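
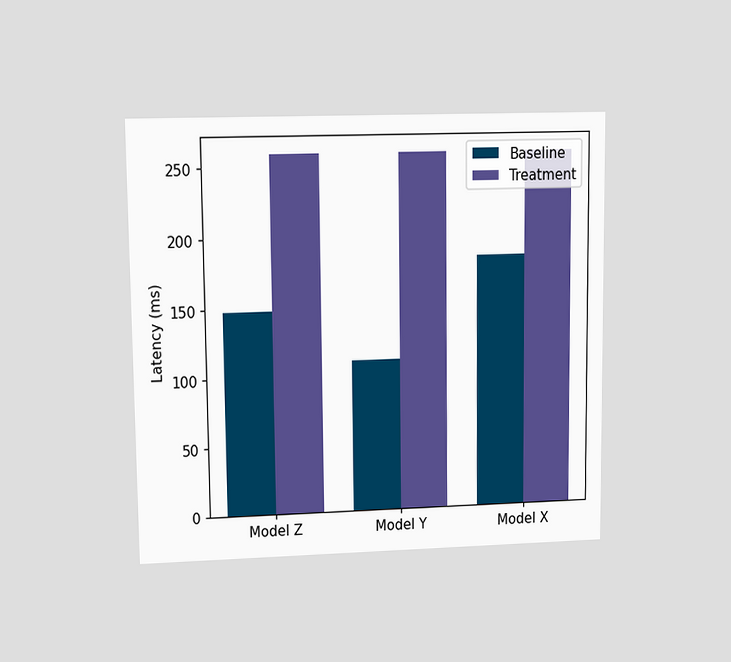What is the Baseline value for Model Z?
The chart is viewed at a slight angle. The Baseline bar at Model Z reaches 148ms on the y-axis.

148ms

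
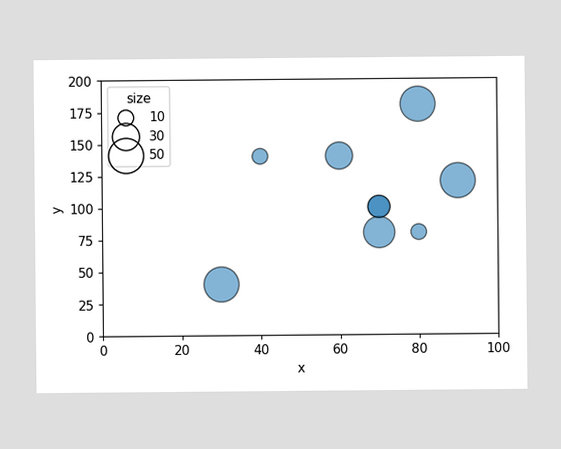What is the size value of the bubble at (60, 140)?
30

Matching the bubble at (60, 140) against the size legend gives 30.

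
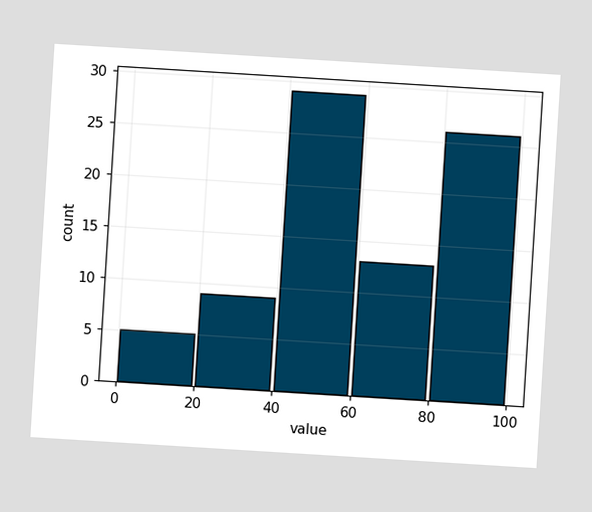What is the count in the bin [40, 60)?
The chart is tilted about 4° clockwise. The [40, 60) bin has height 29.

29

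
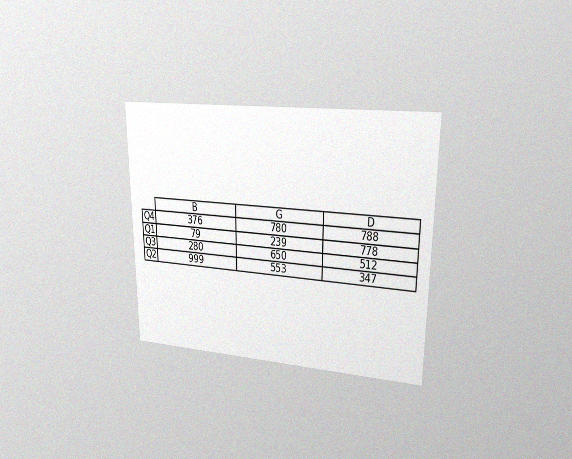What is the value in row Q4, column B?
The chart is viewed at a slight angle, with some photo noise. The (Q4, B) cell reads 376.

376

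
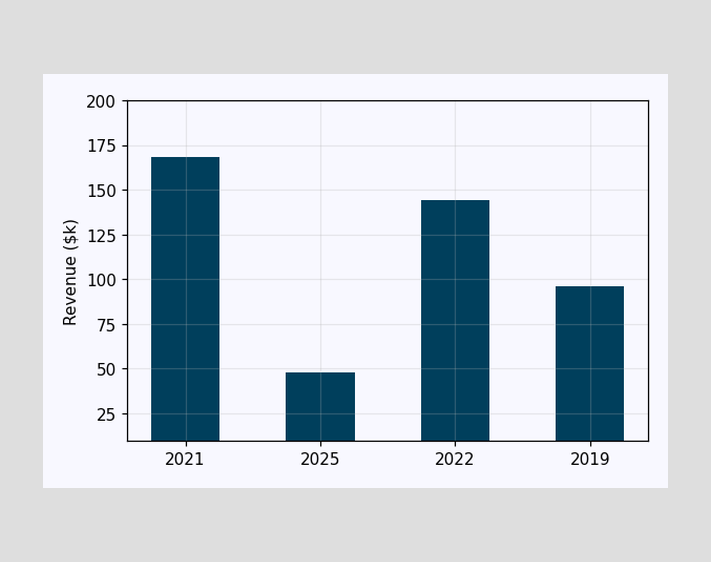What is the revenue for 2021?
Reading along the chart's y-axis, the 2021 bar reaches $168k.

$168k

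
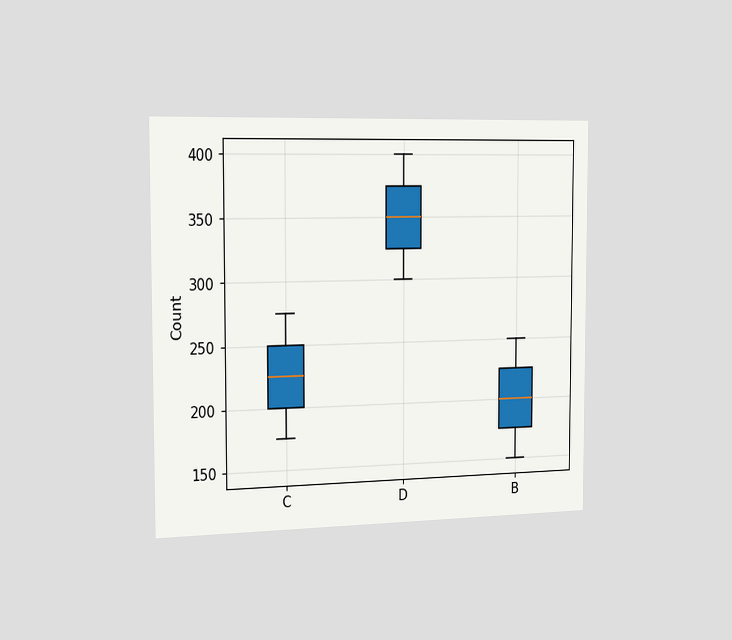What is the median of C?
The chart is viewed slightly from the left. The median line in the C box sits at 225.

225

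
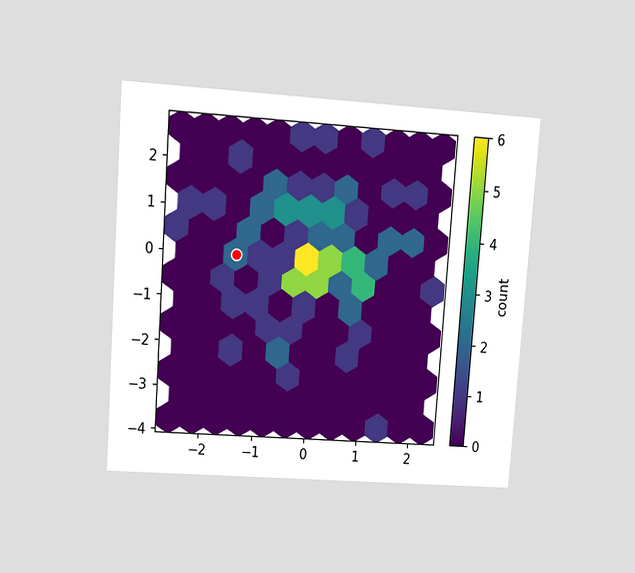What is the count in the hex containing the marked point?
2

The chart is tilted about 4° clockwise and viewed at a slight angle. The marked hex reads 2 on the colorbar.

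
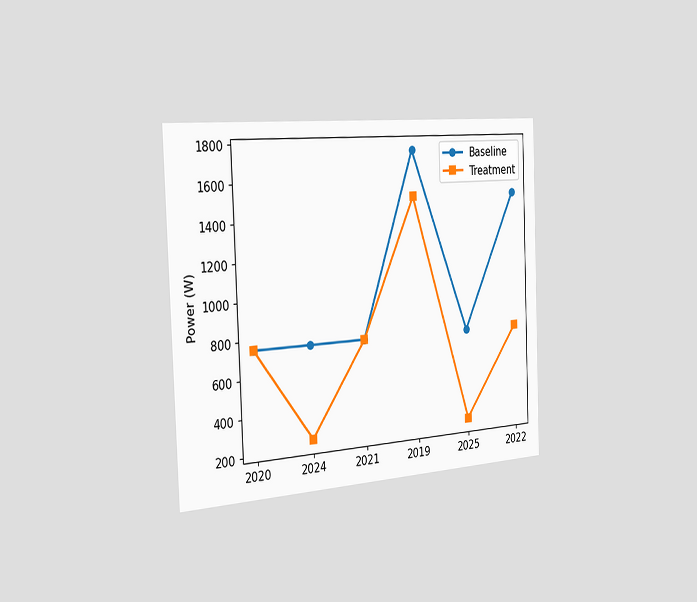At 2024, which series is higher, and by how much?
Baseline, by 500W

The chart is tilted about 2° counter-clockwise and viewed slightly from the left. At 2024, Baseline sits above the other line by 500W.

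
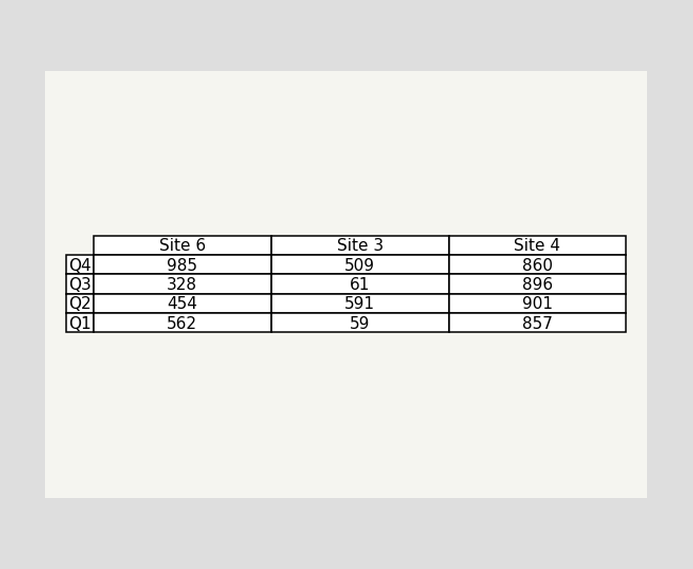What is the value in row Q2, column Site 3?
591

The (Q2, Site 3) cell reads 591.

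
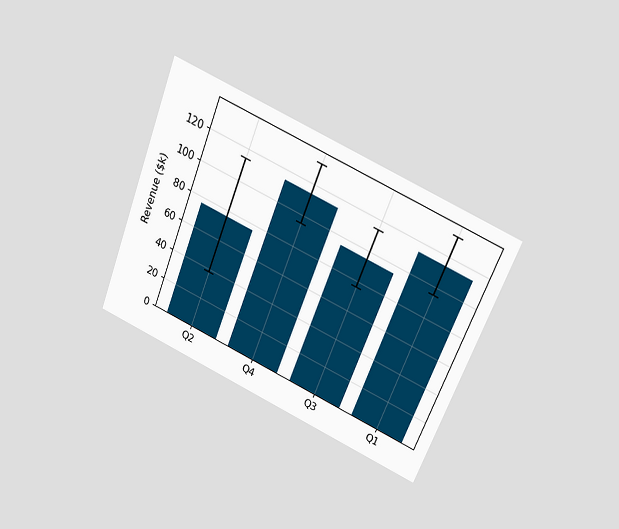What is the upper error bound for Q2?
$114k

The chart is tilted about 22° clockwise and viewed slightly from above. The Q2 bar's upper whisker reaches $114k.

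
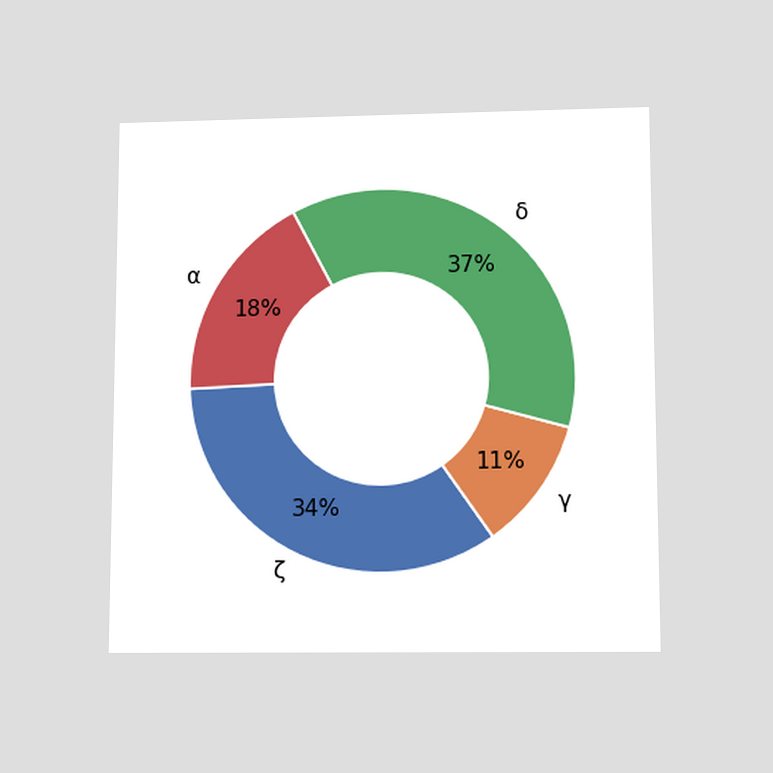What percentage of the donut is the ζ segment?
34%

The chart is viewed slightly from below. The ζ segment takes up 34% of the ring.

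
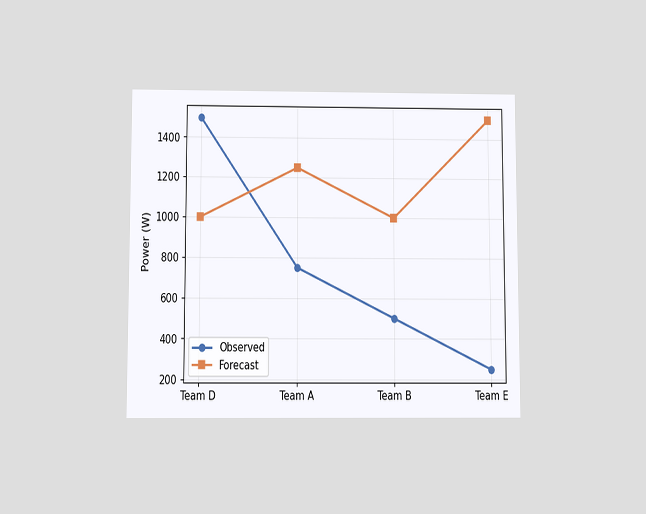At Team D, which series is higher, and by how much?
The chart is viewed slightly from below. At Team D, Observed sits above the other line by 500W.

Observed, by 500W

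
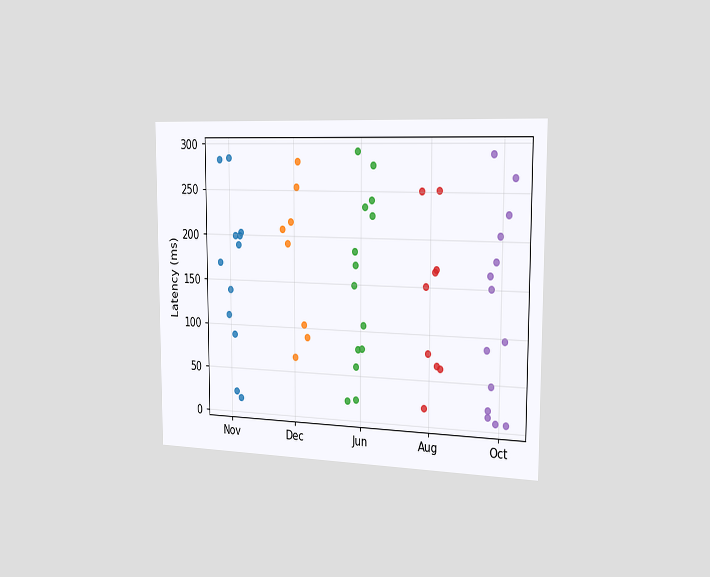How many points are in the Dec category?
The chart is viewed slightly from the right. Counting the markers in the Dec column gives 8.

8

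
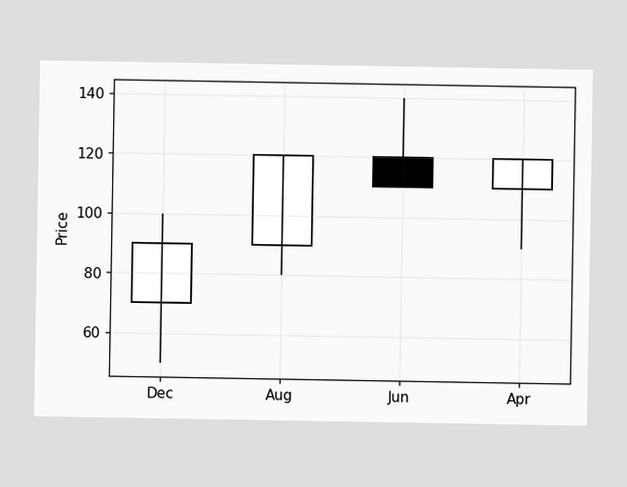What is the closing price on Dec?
The Dec candle closes at 90.

90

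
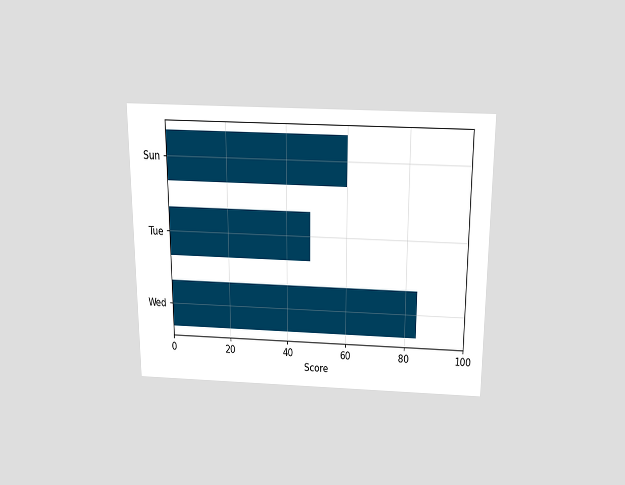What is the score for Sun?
60

The chart is viewed slightly from above. Reading along the chart's x-axis, the Sun bar reaches 60.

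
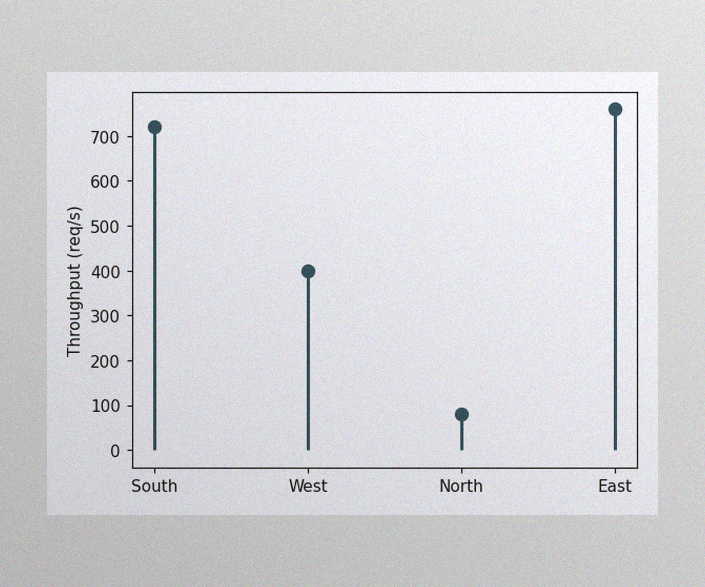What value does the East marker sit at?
760req/s

The image has some photo noise and uneven lighting. The East marker sits at 760req/s.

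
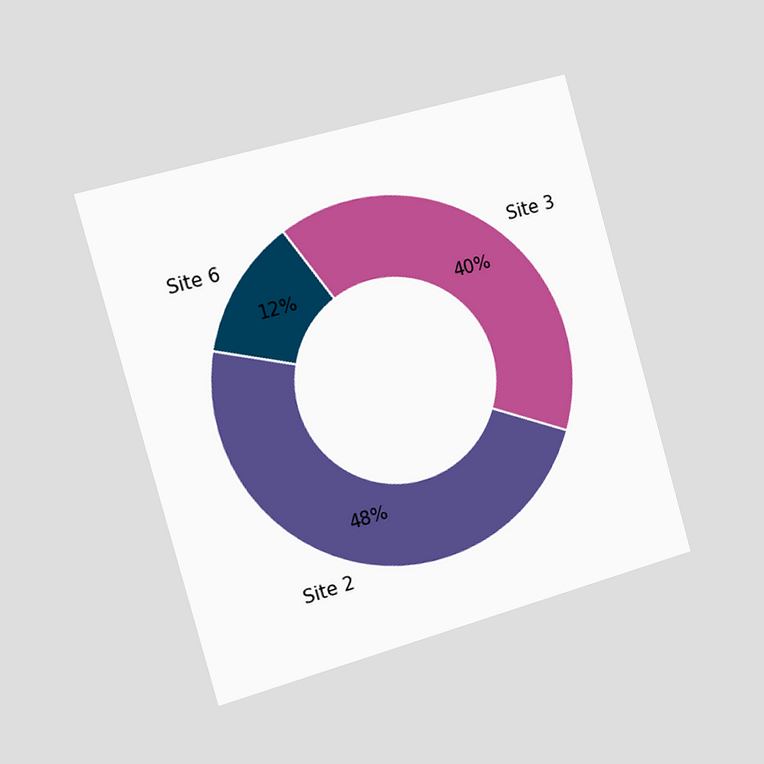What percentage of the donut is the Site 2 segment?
The chart is tilted about 16° counter-clockwise and viewed slightly from the left. The Site 2 segment takes up 48% of the ring.

48%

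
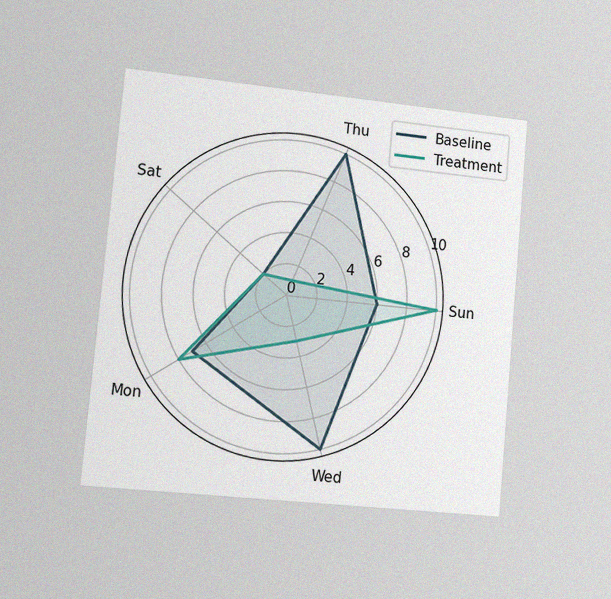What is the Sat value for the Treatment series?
2

The chart is tilted about 5° clockwise and viewed slightly from the left, with some photo noise. On the Sat axis, Treatment reaches 2.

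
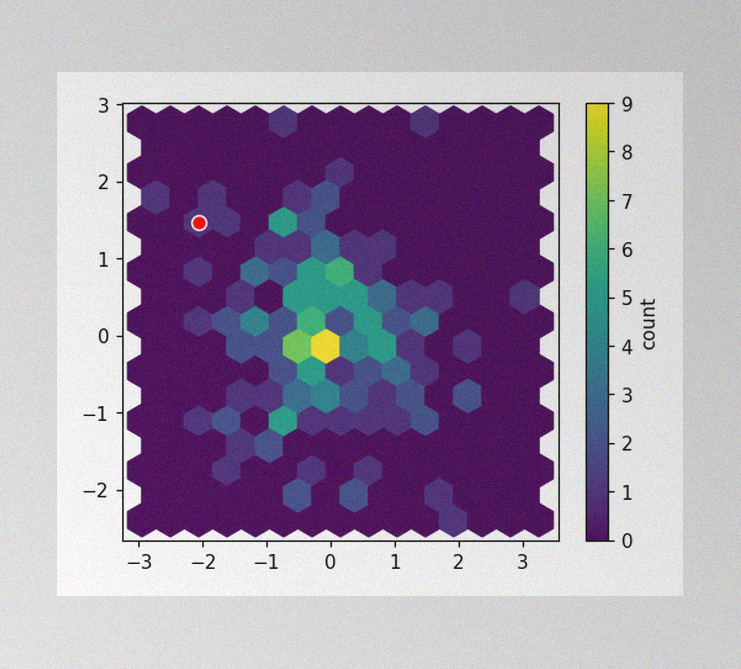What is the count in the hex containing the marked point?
1

The image has some photo noise and uneven lighting. The marked hex reads 1 on the colorbar.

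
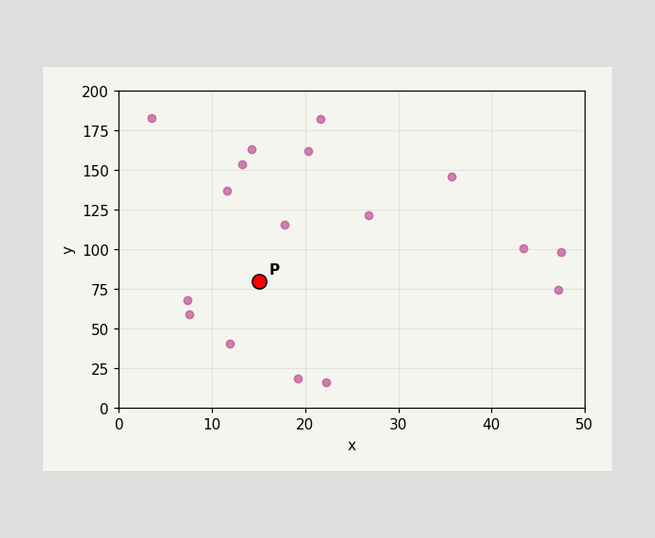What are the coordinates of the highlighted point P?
Following the gridlines from P to each axis, P sits at (15, 80).

(15, 80)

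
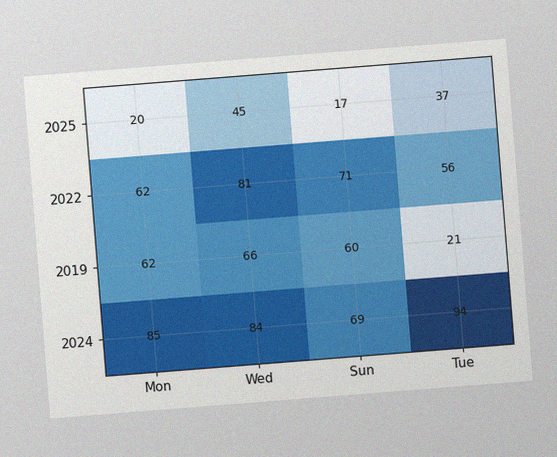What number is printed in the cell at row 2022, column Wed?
The chart is tilted about 4° counter-clockwise, with some photo noise. The (2022, Wed) cell reads 81.

81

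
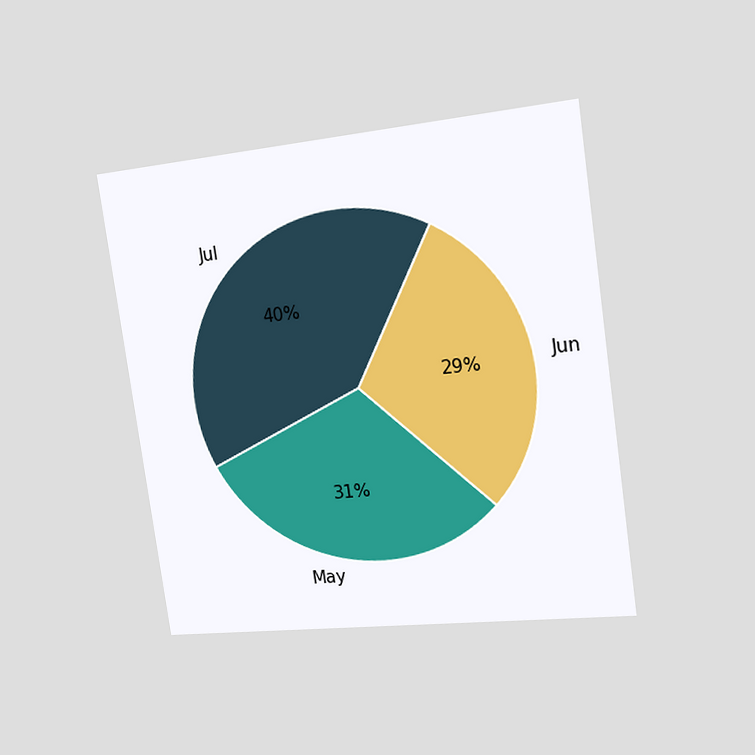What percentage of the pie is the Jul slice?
40%

The chart is tilted about 8° counter-clockwise and viewed slightly from the right. The Jul slice takes up 40% of the pie.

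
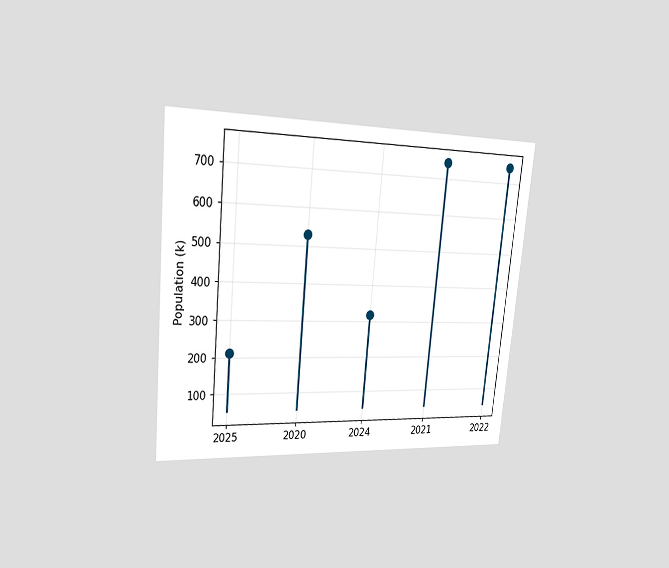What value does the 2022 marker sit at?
The chart is tilted about 5° clockwise and viewed slightly from the left. The 2022 marker sits at 742k.

742k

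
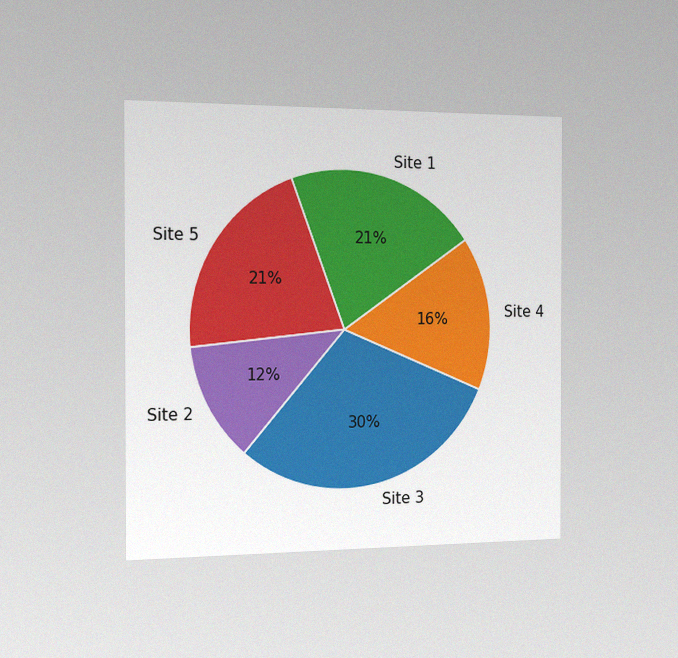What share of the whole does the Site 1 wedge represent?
21%

The chart is viewed slightly from the left, with some photo noise. The Site 1 slice takes up 21% of the pie.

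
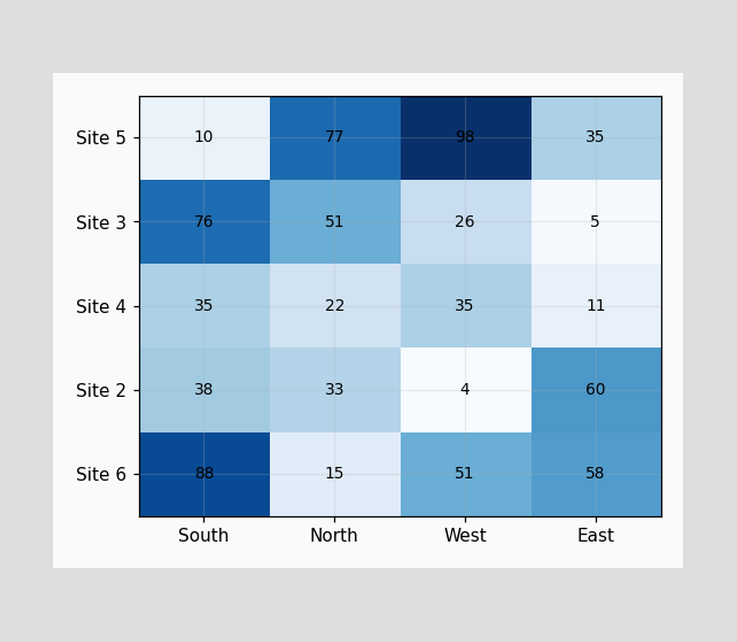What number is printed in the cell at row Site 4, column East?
11

The (Site 4, East) cell reads 11.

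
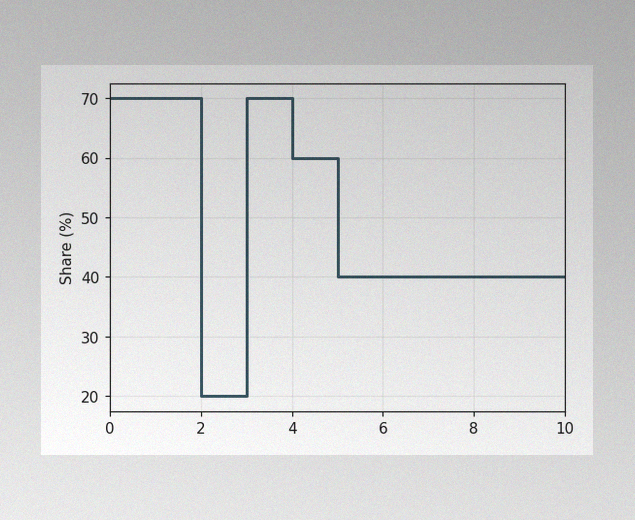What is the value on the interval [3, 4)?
The image has some photo noise and uneven lighting. On [3, 4) the step sits at 70%.

70%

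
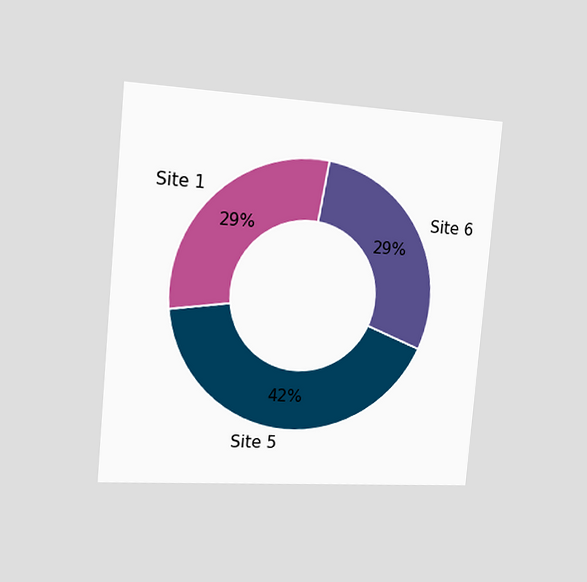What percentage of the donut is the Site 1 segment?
The chart is tilted about 5° clockwise and viewed slightly from the left. The Site 1 segment takes up 29% of the ring.

29%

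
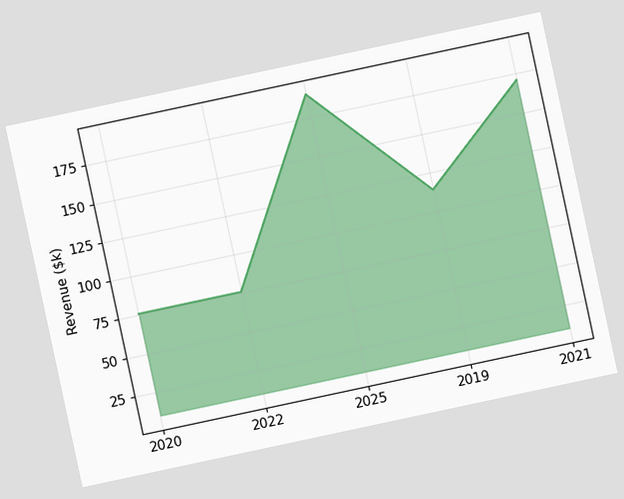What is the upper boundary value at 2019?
$114k

The chart is tilted about 12° counter-clockwise. At 2019 the upper boundary is at $114k.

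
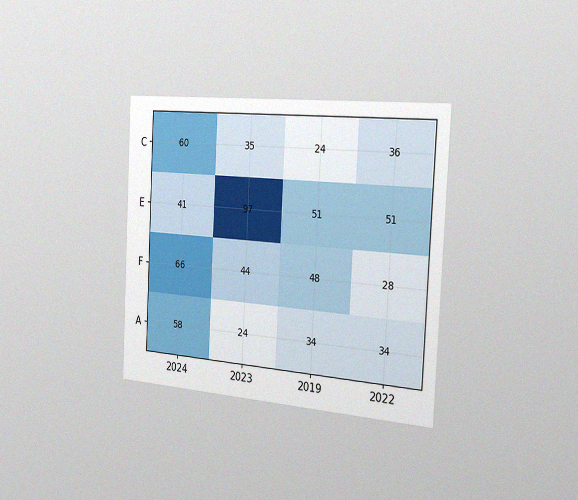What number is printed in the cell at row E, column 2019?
51

The chart is tilted about 3° clockwise and viewed slightly from the right, with some photo noise. The (E, 2019) cell reads 51.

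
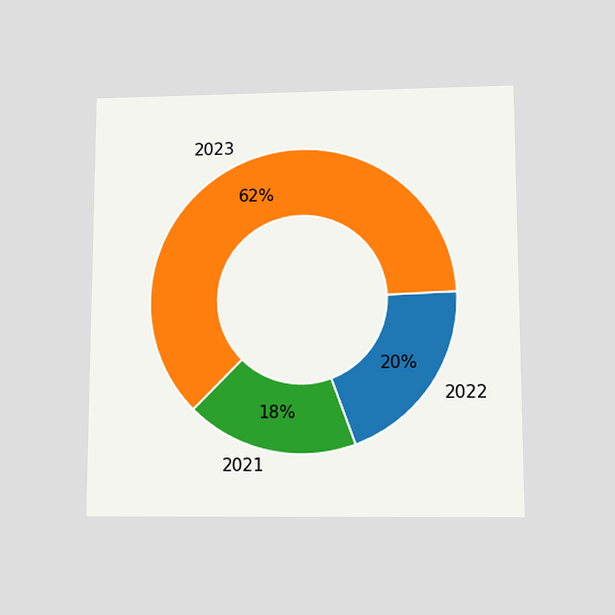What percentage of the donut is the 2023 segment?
The chart is viewed slightly from below. The 2023 segment takes up 62% of the ring.

62%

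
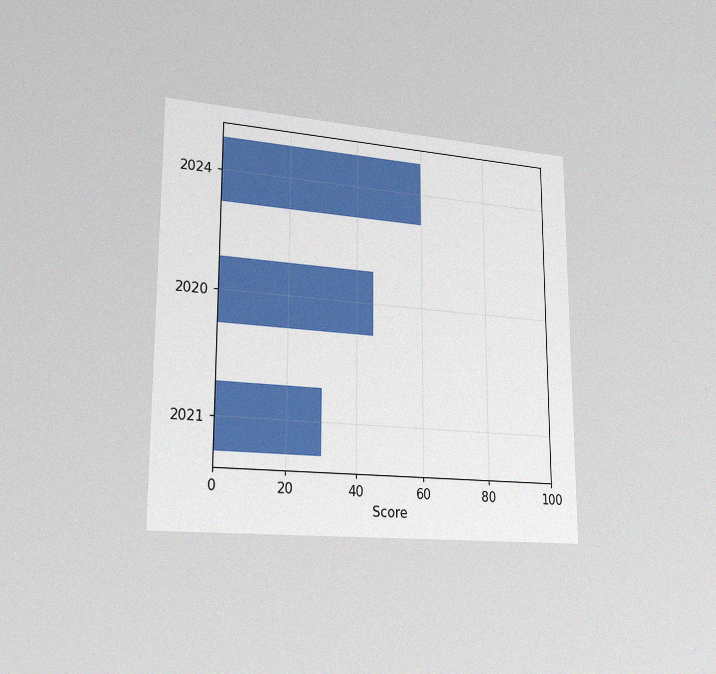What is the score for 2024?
60

The chart is viewed slightly from the left, with some photo noise. Reading along the chart's x-axis, the 2024 bar reaches 60.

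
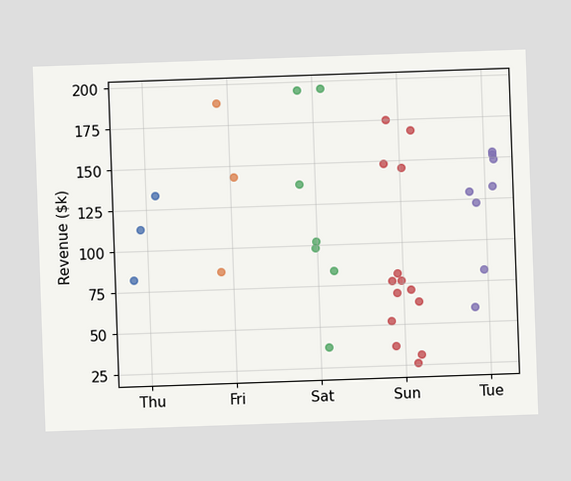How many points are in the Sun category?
The chart is tilted about 2° counter-clockwise. Counting the markers in the Sun column gives 14.

14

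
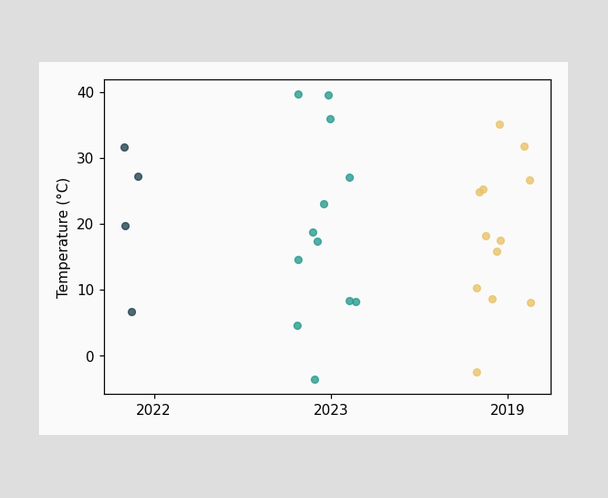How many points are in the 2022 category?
Counting the markers in the 2022 column gives 4.

4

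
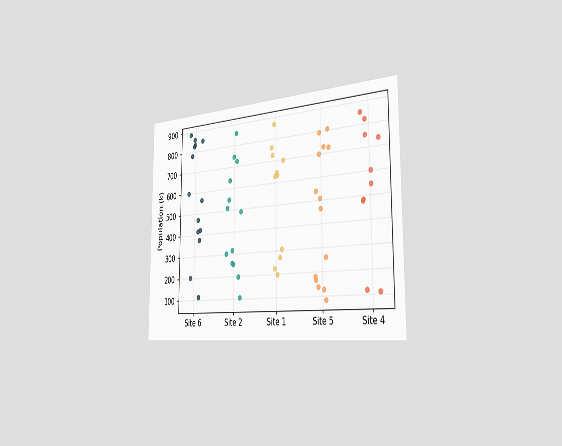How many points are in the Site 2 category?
13

The chart is viewed slightly from the right. Counting the markers in the Site 2 column gives 13.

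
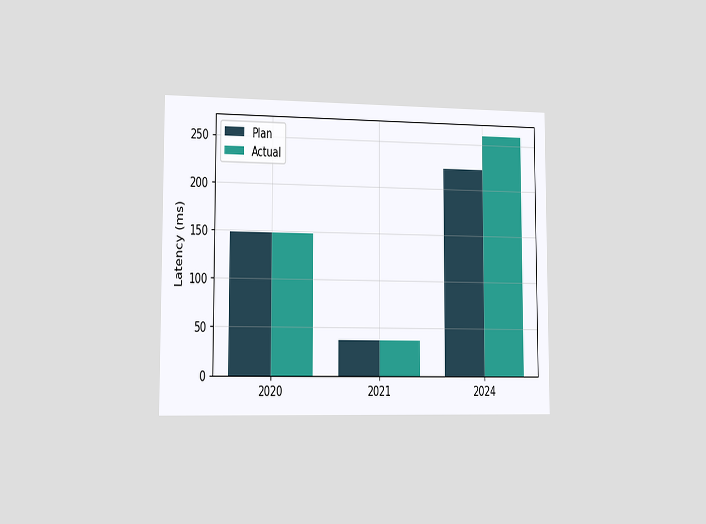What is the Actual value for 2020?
The chart is viewed slightly from the left. The Actual bar at 2020 reaches 148ms on the y-axis.

148ms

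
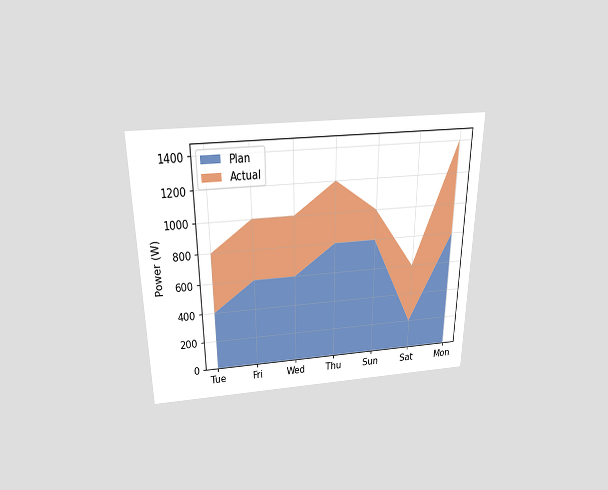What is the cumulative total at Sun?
1000W

The chart is viewed slightly from above. The stacked total at Sun reaches 1000W.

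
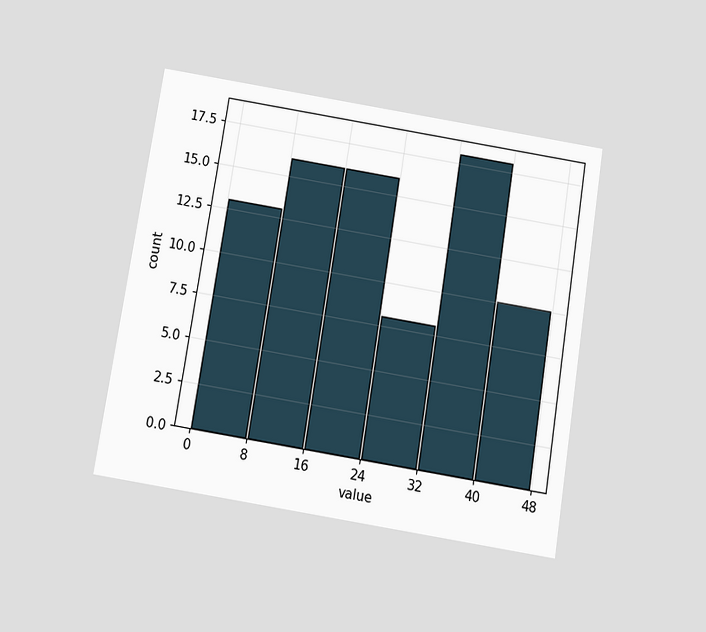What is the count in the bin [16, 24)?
16

The chart is tilted about 9° clockwise and viewed slightly from below. The [16, 24) bin has height 16.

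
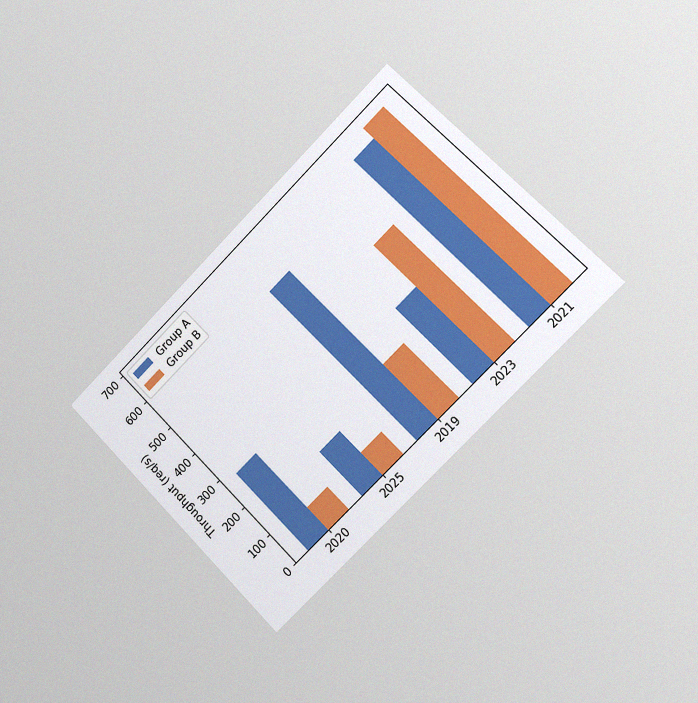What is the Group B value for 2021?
680req/s

The chart is tilted about 45° counter-clockwise and viewed slightly from the right, with some photo noise. The Group B bar at 2021 reaches 680req/s on the y-axis.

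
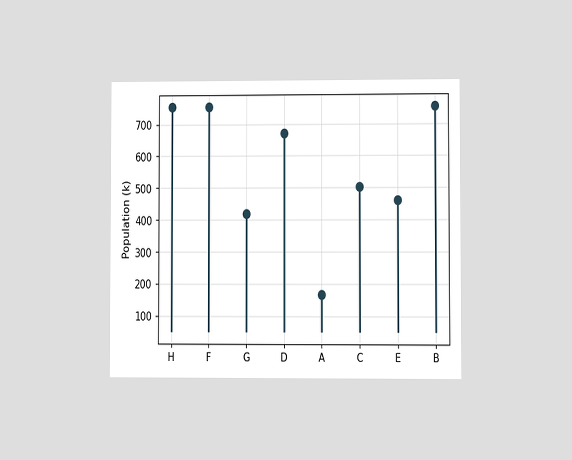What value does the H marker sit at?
The chart is viewed at a slight angle. The H marker sits at 756k.

756k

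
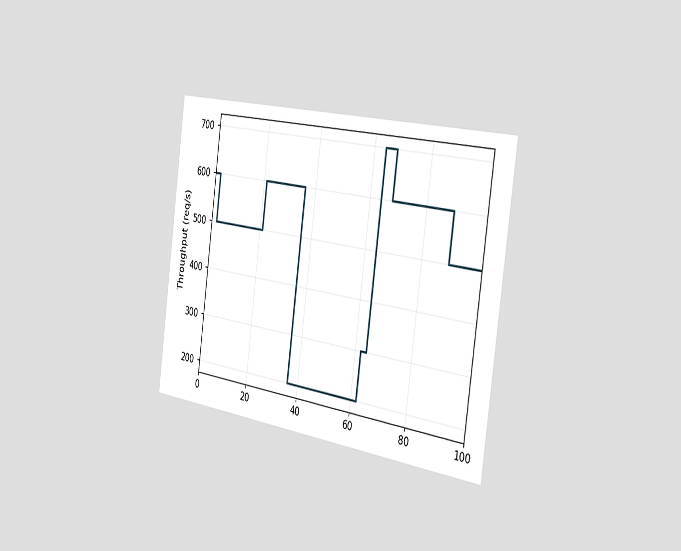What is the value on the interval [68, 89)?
600req/s

The chart is tilted about 8° clockwise and viewed slightly from the right. On [68, 89) the step sits at 600req/s.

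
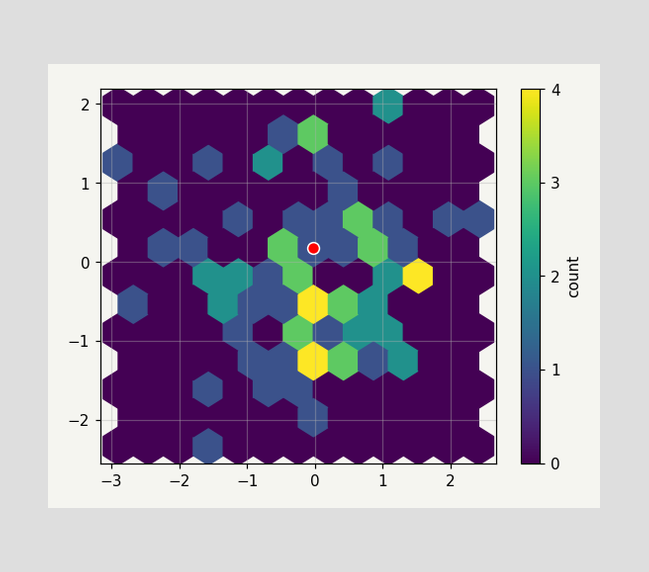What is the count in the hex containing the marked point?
The marked hex reads 1 on the colorbar.

1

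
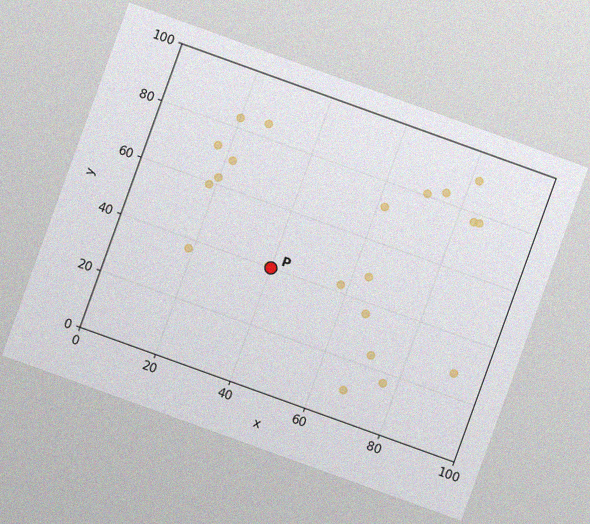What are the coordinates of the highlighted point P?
(40, 40)

The chart is tilted about 20° clockwise, with some photo noise. Following the gridlines from P to each axis, P sits at (40, 40).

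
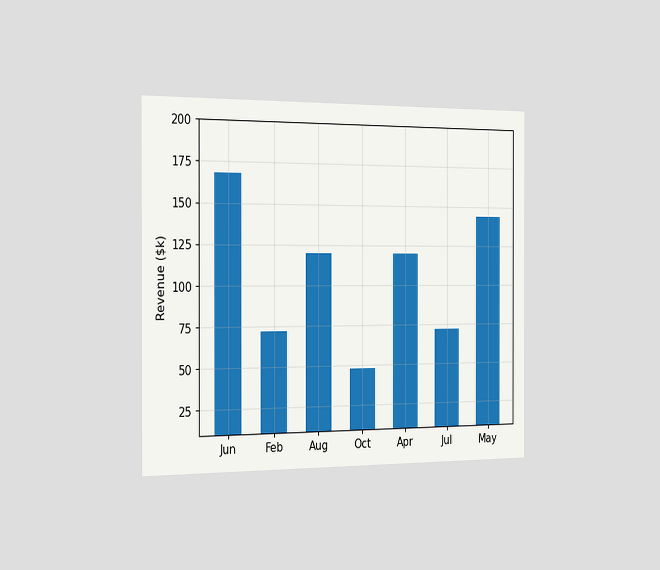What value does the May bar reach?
The chart is viewed slightly from the left. Reading along the chart's y-axis, the May bar reaches $144k.

$144k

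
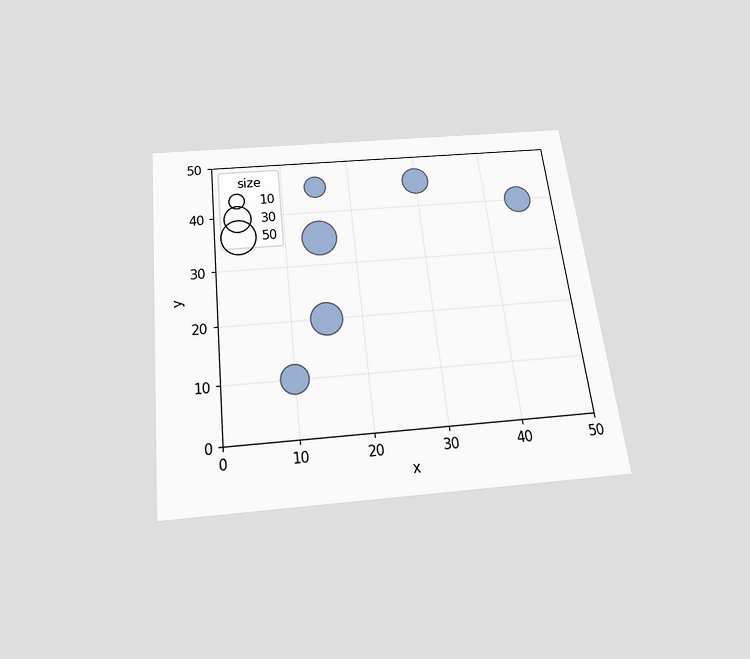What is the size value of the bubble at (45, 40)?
30

The chart is tilted about 7° counter-clockwise and viewed slightly from below. Matching the bubble at (45, 40) against the size legend gives 30.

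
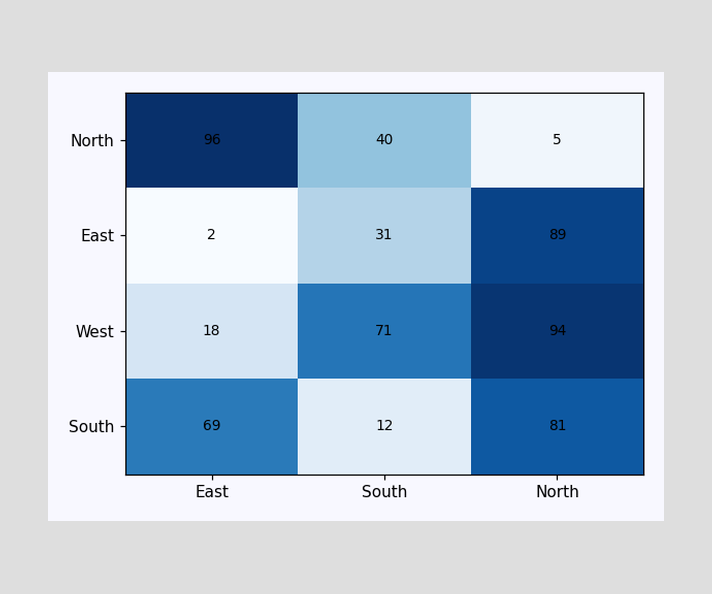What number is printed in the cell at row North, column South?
The (North, South) cell reads 40.

40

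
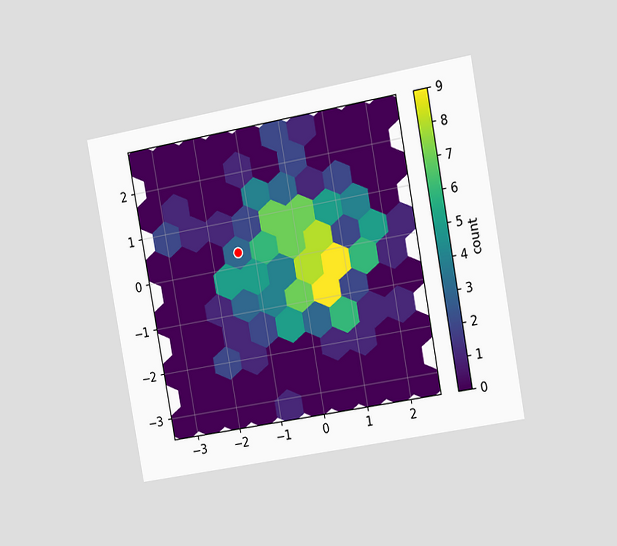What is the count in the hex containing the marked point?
3

The chart is tilted about 10° counter-clockwise and viewed slightly from the right. The marked hex reads 3 on the colorbar.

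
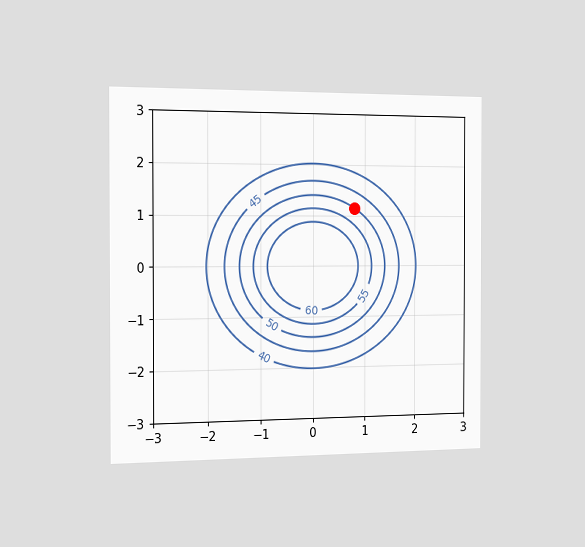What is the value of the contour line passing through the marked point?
50

The chart is viewed slightly from the left. The marked point sits on the contour labelled 50.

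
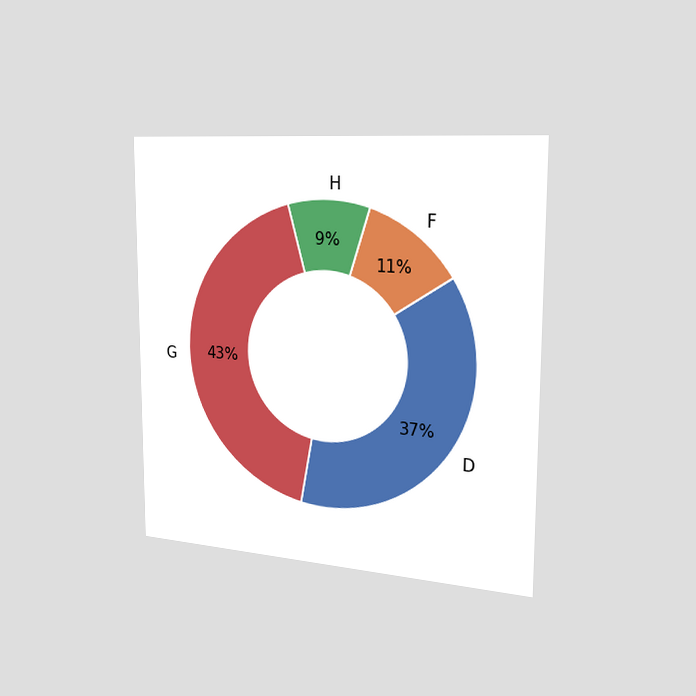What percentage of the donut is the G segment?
The chart is viewed slightly from the right. The G segment takes up 43% of the ring.

43%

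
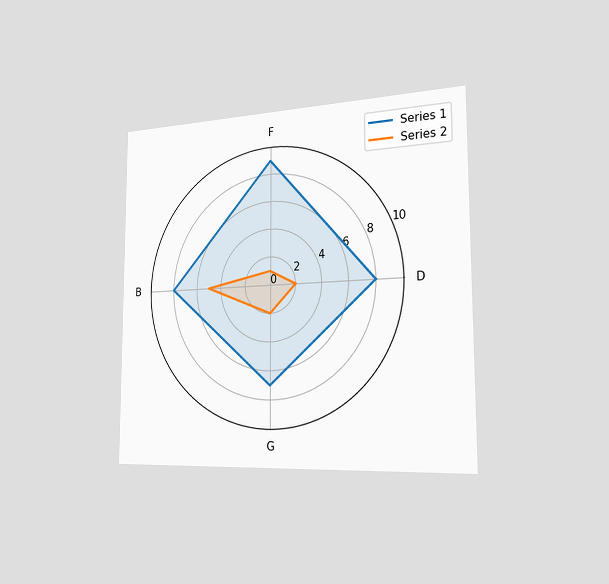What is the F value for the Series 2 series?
1

The chart is viewed slightly from the right. On the F axis, Series 2 reaches 1.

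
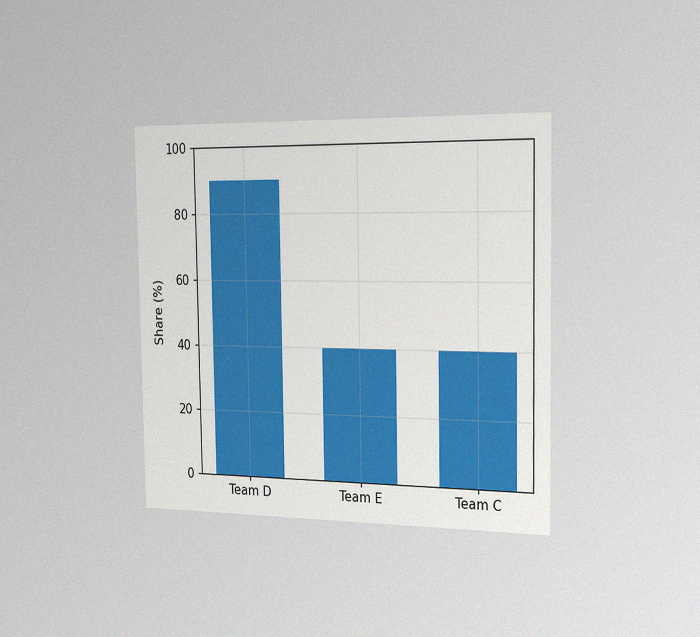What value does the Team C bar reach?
40%

The chart is viewed slightly from the right, with some photo noise. Reading along the chart's y-axis, the Team C bar reaches 40%.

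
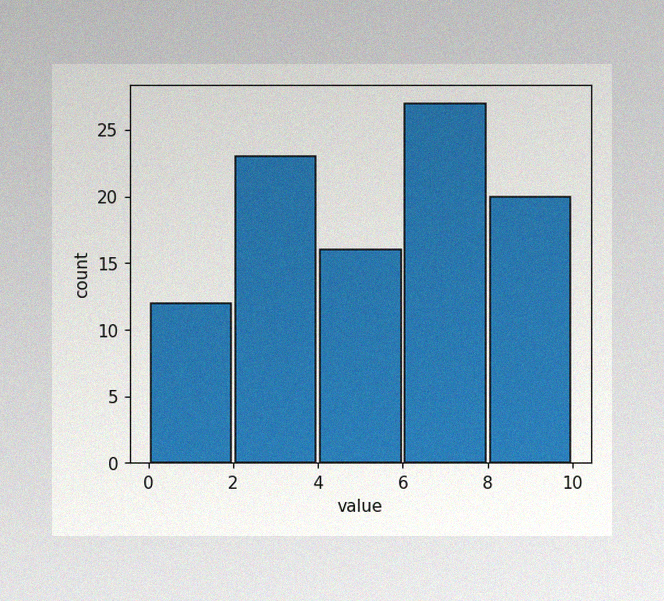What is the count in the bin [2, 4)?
The image has some photo noise and uneven lighting. The [2, 4) bin has height 23.

23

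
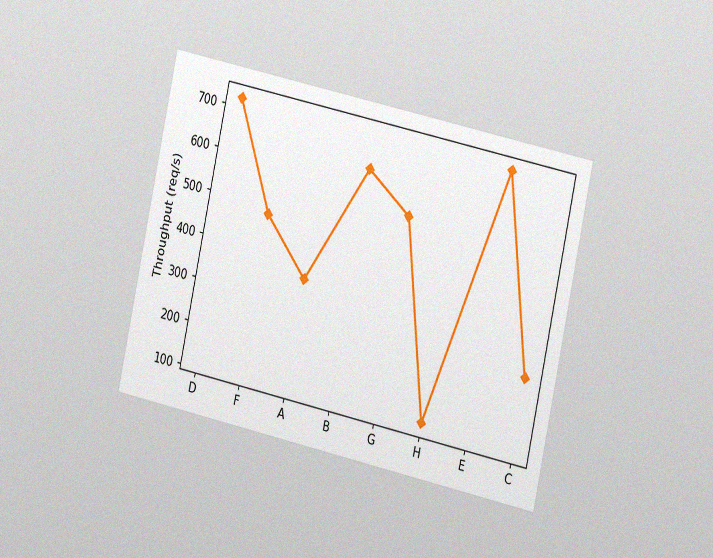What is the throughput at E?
The chart is tilted about 12° clockwise and viewed slightly from the right, with some photo noise. At E, the line is at 720req/s.

720req/s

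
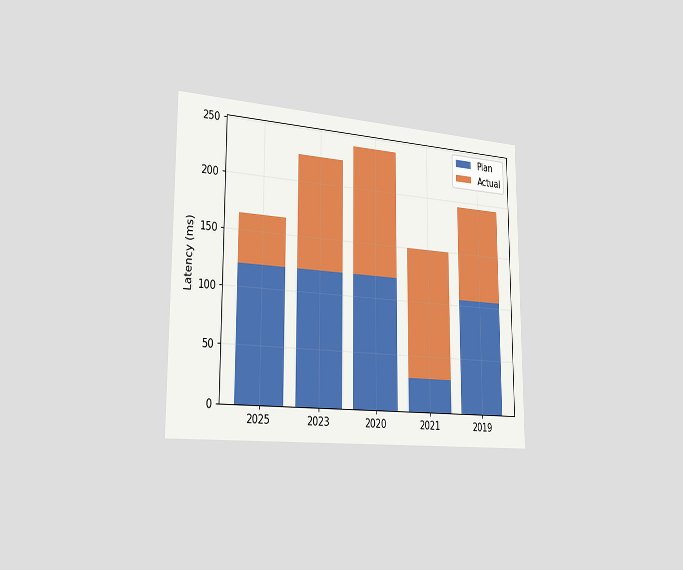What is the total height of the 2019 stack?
The chart is viewed slightly from the left. The 2019 stack's top reaches 195ms on the y-axis.

195ms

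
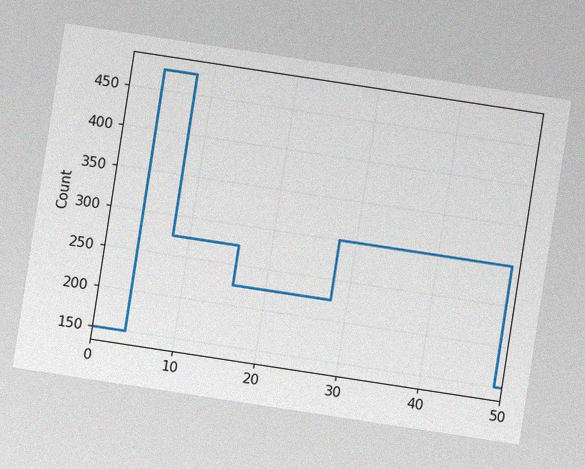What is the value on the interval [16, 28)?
225

The chart is tilted about 9° clockwise, with some photo noise. On [16, 28) the step sits at 225.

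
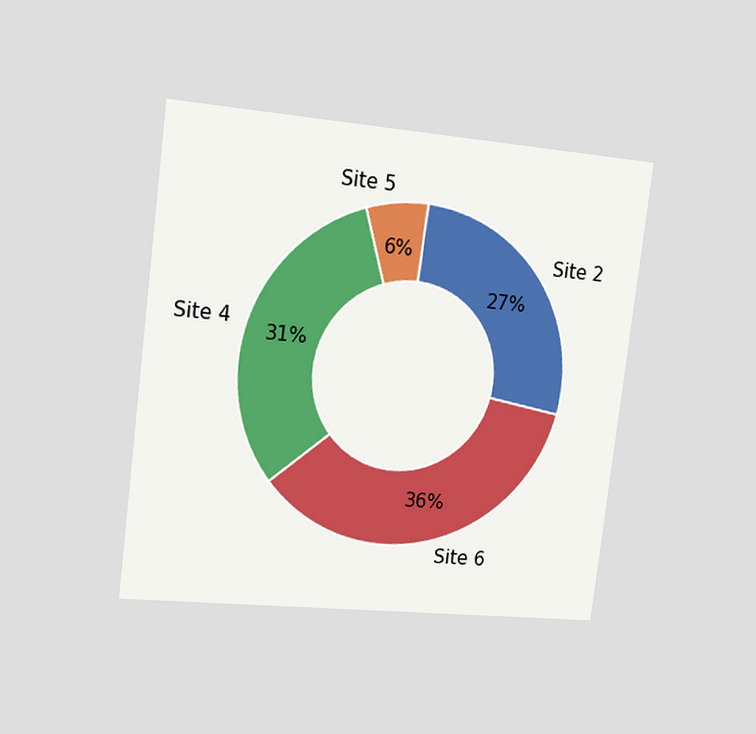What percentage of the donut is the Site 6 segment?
The chart is tilted about 7° clockwise and viewed slightly from the left. The Site 6 segment takes up 36% of the ring.

36%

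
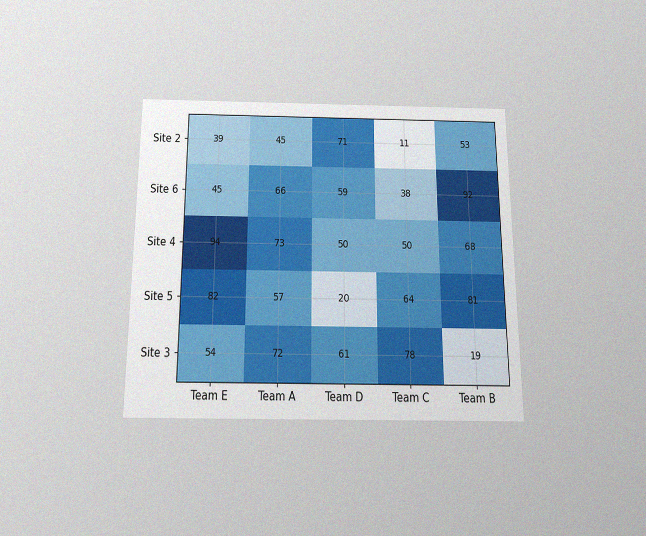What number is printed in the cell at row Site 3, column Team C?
The chart is viewed slightly from below, with some photo noise. The (Site 3, Team C) cell reads 78.

78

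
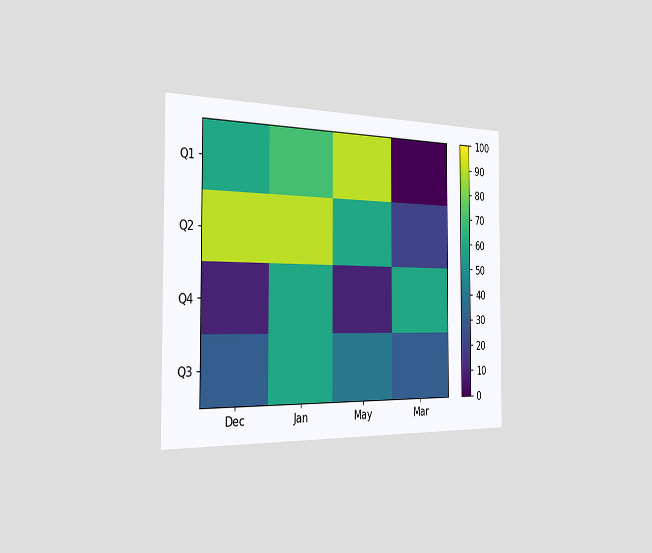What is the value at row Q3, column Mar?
30

The chart is viewed slightly from the left. Matching cell (Q3, Mar) against the colorbar gives 30.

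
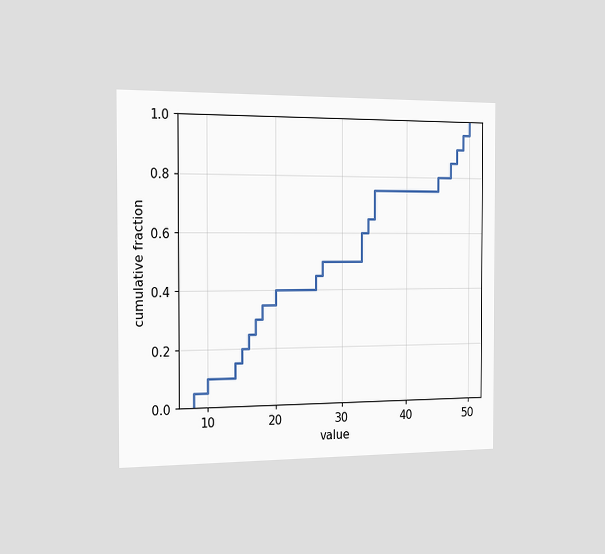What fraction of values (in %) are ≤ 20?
The chart is viewed slightly from the left. At x=20 the ECDF step is at 40%.

40%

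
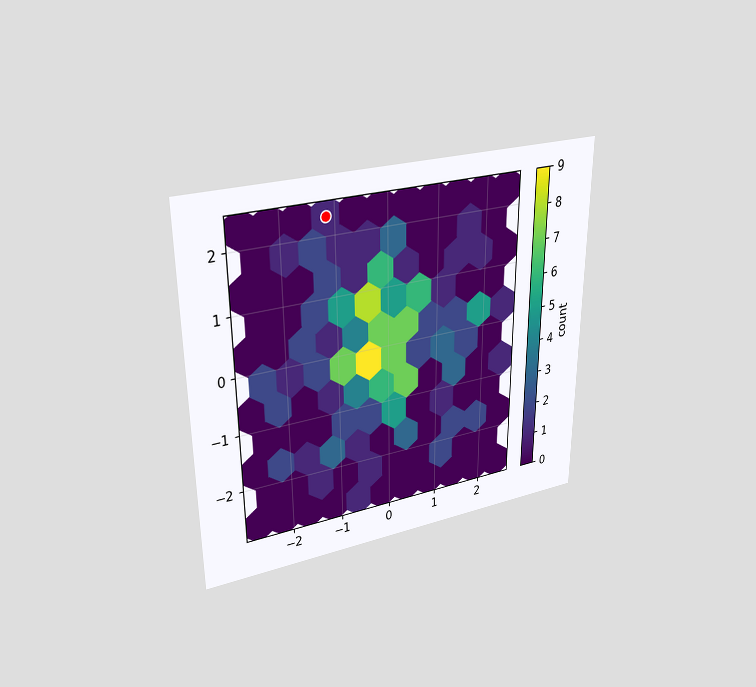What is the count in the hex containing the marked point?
The chart is viewed at a slight angle. The marked hex reads 1 on the colorbar.

1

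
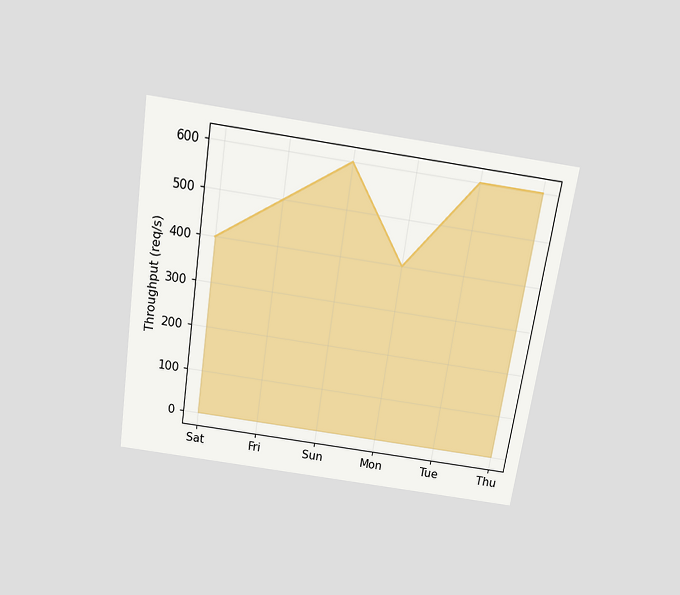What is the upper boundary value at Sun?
600req/s

The chart is tilted about 8° clockwise and viewed slightly from above. At Sun the upper boundary is at 600req/s.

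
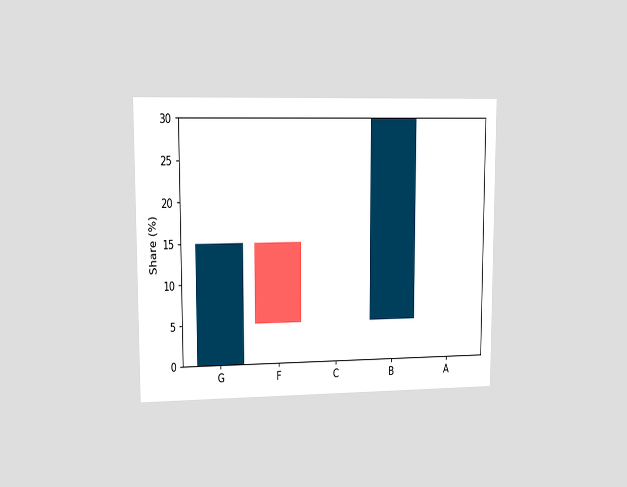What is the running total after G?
The chart is viewed at a slight angle. After G the running total reaches 15%.

15%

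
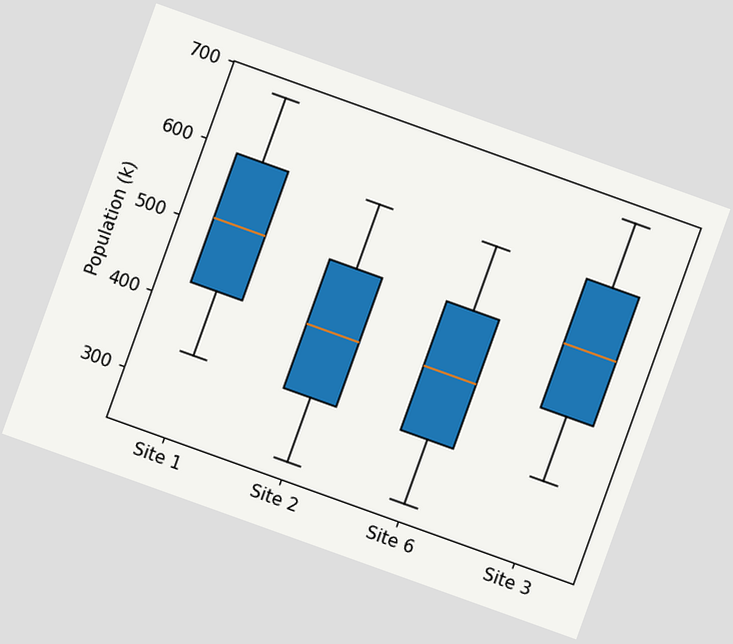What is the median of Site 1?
The chart is tilted about 20° clockwise. The median line in the Site 1 box sits at 510k.

510k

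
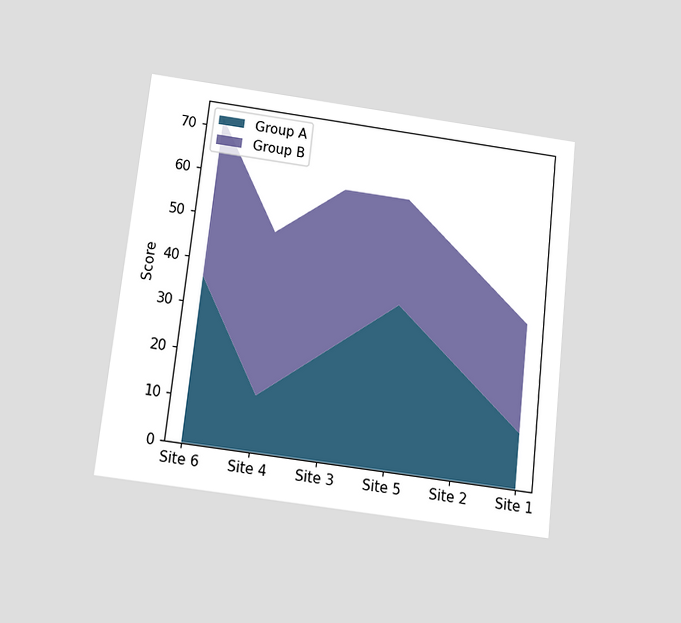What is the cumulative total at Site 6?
The chart is tilted about 6° clockwise and viewed slightly from below. The stacked total at Site 6 reaches 72.

72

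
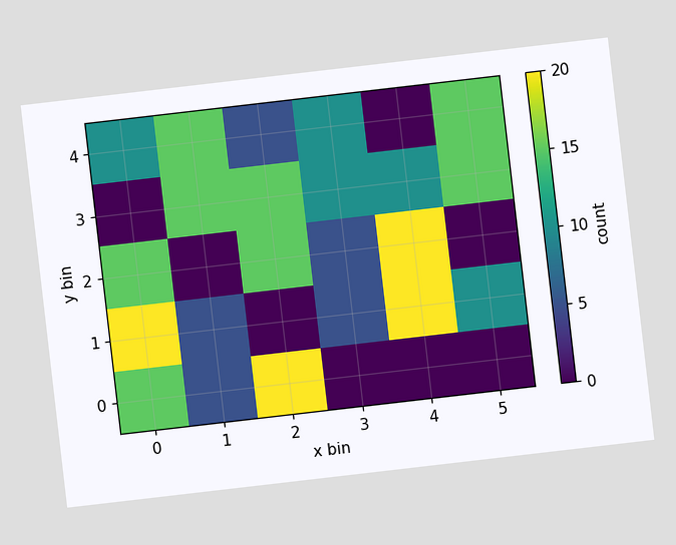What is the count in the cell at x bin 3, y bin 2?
The chart is tilted about 7° counter-clockwise. Matching the cell (3, 2) against the colorbar gives 5.

5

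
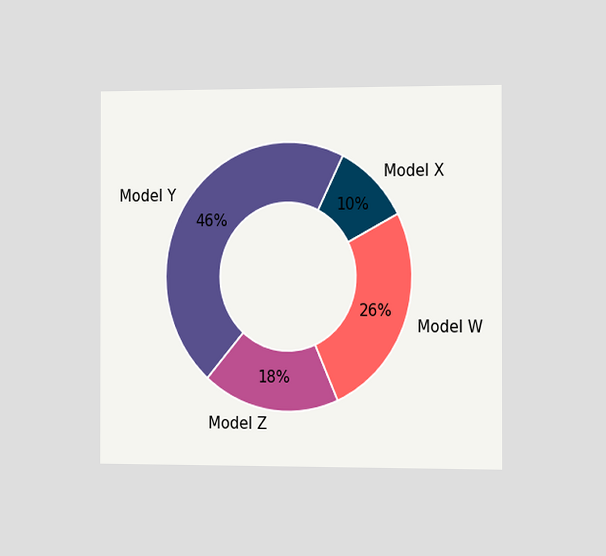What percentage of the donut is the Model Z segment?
The chart is viewed slightly from the right. The Model Z segment takes up 18% of the ring.

18%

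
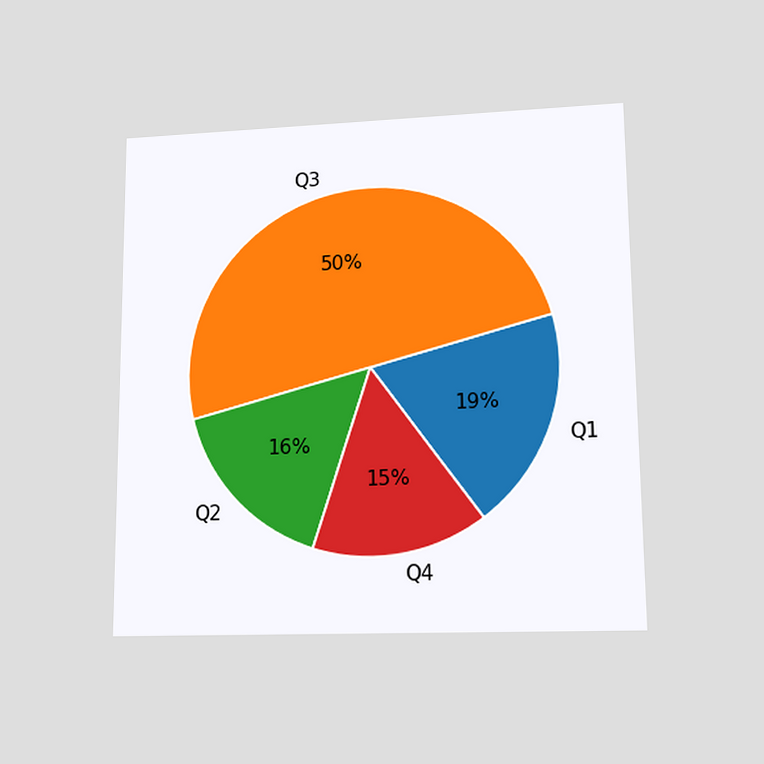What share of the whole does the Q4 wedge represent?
The chart is viewed at a slight angle. The Q4 slice takes up 15% of the pie.

15%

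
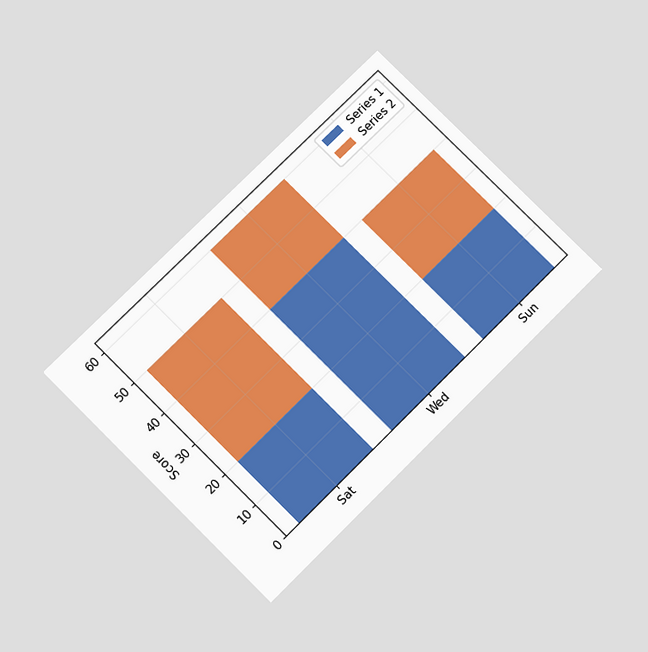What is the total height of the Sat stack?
50

The chart is tilted about 45° counter-clockwise and viewed slightly from below. The Sat stack's top reaches 50 on the y-axis.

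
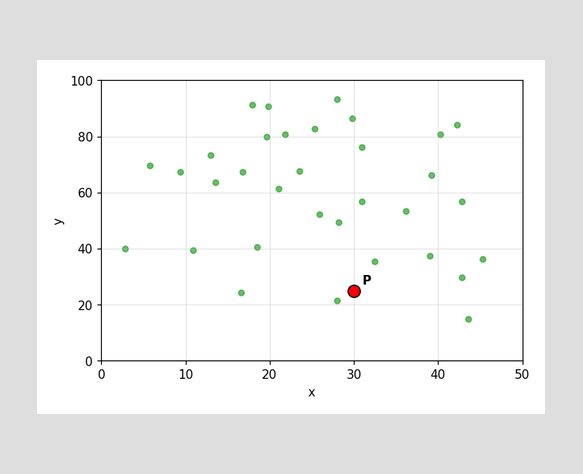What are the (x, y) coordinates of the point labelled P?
(30, 25)

Following the gridlines from P to each axis, P sits at (30, 25).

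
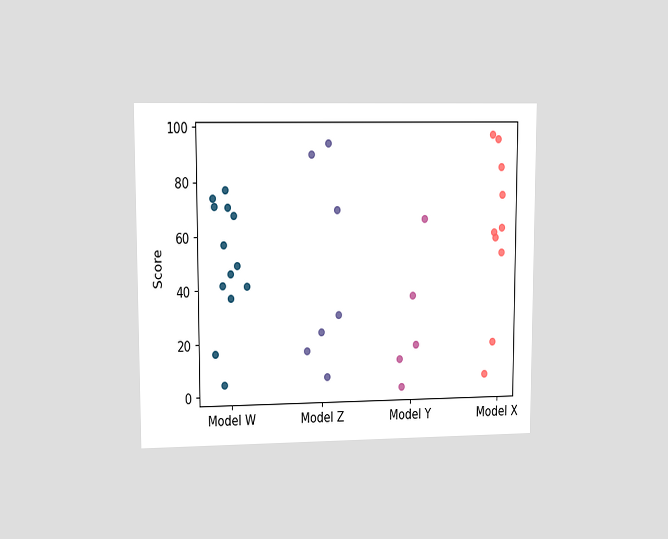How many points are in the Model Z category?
The chart is viewed at a slight angle. Counting the markers in the Model Z column gives 7.

7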